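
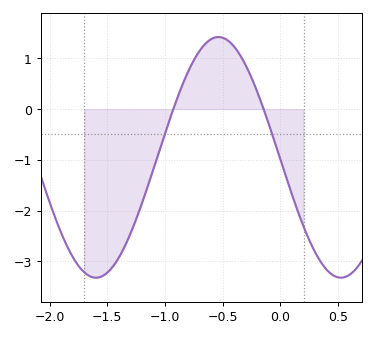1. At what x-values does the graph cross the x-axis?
-0.928, -0.146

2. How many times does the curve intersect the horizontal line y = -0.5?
2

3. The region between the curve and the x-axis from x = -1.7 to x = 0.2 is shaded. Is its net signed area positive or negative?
negative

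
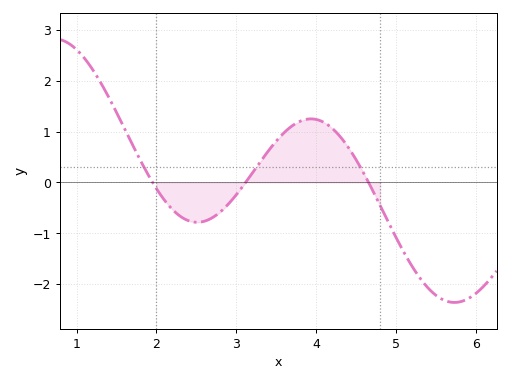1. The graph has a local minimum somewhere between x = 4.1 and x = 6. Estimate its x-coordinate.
5.73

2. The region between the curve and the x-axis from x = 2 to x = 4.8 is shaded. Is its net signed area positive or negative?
positive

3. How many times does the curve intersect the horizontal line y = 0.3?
3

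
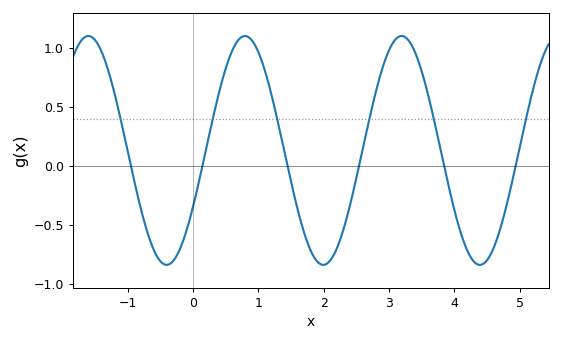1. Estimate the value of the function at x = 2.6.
0.15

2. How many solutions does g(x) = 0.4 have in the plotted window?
6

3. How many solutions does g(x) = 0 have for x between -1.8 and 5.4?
6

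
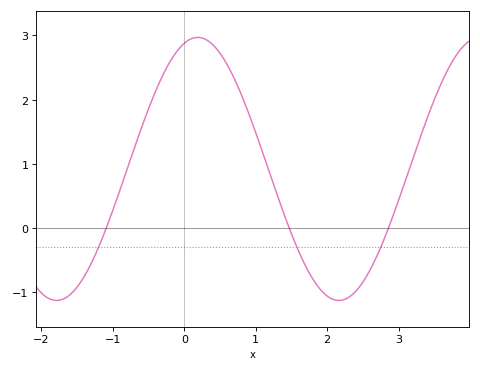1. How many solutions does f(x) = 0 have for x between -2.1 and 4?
3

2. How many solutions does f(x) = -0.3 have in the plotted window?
3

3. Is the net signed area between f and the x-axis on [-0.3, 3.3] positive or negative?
positive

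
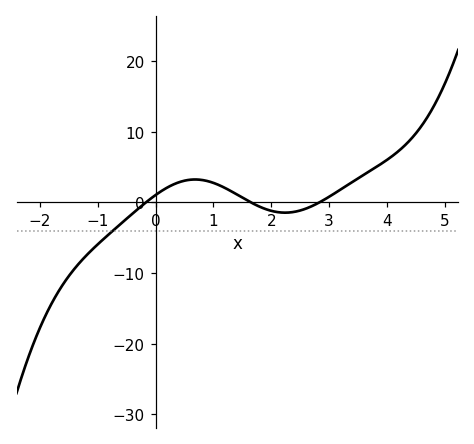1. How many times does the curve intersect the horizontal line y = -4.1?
1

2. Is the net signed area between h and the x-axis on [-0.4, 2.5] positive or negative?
positive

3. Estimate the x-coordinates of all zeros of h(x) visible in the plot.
-0.166, 1.65, 2.83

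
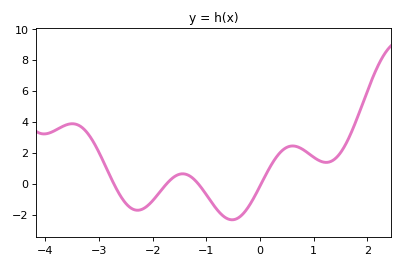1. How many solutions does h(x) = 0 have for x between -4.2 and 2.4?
4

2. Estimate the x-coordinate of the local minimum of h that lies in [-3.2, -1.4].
-2.3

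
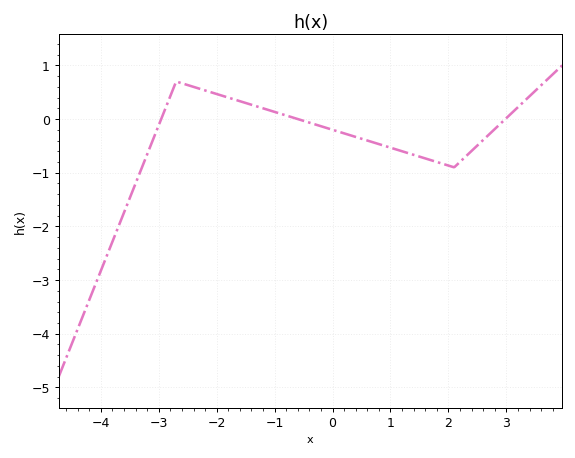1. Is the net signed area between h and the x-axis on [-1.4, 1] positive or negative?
negative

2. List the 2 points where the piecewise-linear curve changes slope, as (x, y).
(-2.7, 0.7); (2.1, -0.9)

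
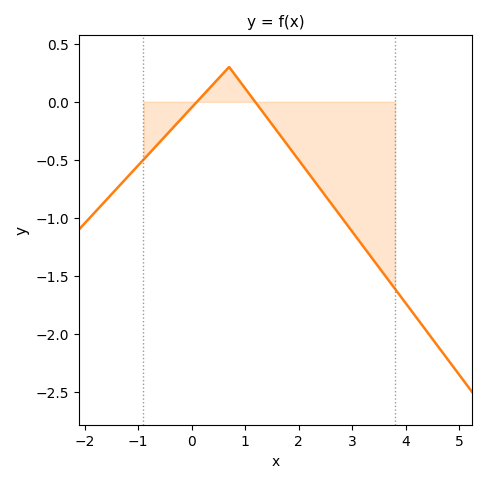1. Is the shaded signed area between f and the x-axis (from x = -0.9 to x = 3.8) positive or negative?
negative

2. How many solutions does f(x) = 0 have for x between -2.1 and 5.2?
2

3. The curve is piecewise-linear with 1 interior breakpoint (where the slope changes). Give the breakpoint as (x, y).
(0.7, 0.3)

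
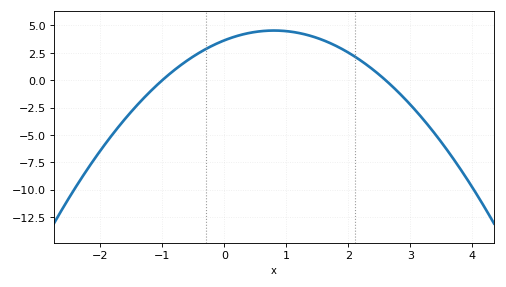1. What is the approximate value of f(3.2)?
-3.5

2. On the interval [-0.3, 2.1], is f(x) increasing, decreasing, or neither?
neither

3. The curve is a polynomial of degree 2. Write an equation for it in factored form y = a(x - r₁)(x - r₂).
y = -1.4(x + 1)(x - 2.6)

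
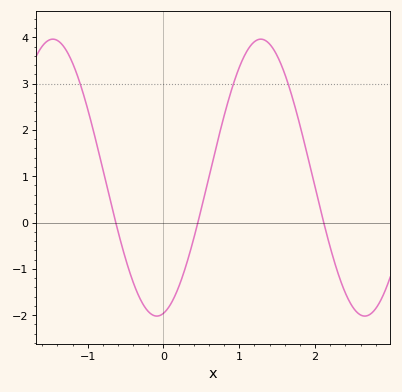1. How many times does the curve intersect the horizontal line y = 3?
3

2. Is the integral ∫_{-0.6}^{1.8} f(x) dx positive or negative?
positive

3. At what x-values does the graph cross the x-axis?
-0.63, 0.454, 2.11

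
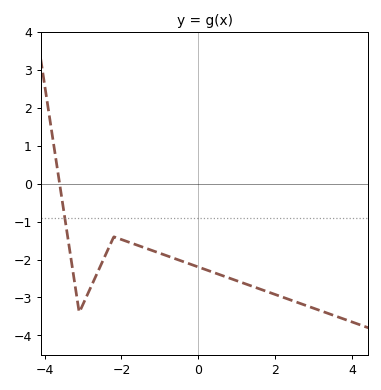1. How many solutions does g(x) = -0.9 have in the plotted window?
1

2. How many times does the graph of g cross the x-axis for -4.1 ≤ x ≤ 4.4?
1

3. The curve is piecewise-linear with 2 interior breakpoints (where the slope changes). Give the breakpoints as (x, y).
(-3.1, -3.4); (-2.2, -1.4)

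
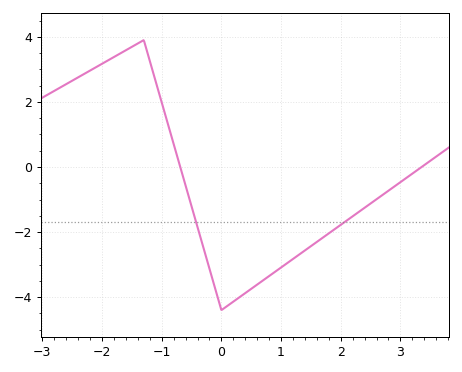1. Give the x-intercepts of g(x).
-0.689, 3.36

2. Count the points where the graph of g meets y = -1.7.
2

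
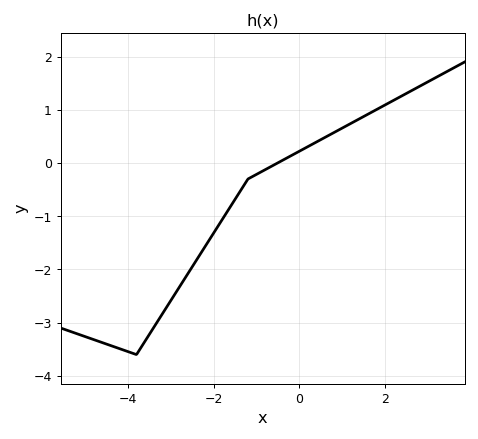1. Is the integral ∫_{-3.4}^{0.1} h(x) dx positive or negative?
negative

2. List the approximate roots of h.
-0.6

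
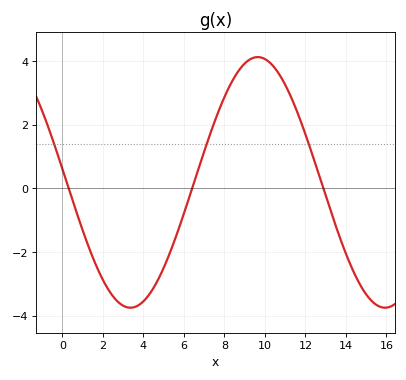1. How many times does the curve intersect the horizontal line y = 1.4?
3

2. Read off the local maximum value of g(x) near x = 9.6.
4.2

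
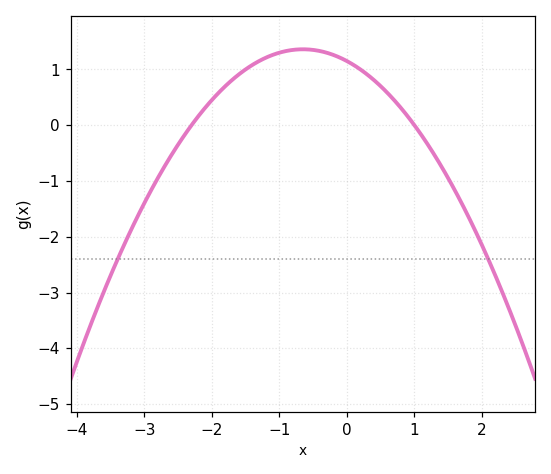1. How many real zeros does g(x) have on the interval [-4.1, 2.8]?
2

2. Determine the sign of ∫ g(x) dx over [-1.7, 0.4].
positive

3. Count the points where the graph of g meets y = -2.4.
2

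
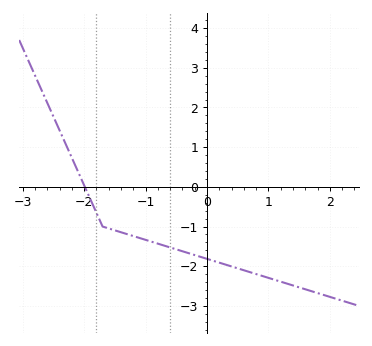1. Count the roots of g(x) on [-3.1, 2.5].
1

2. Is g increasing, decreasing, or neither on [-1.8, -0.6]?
decreasing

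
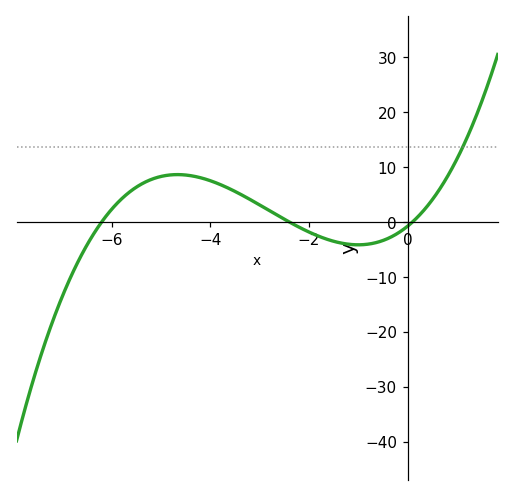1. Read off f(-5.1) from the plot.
8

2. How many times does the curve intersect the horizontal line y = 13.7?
1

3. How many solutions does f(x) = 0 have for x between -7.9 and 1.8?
3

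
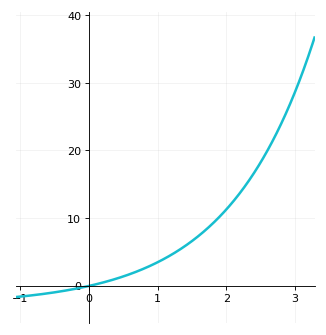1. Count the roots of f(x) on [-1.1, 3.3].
1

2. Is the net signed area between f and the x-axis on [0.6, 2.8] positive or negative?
positive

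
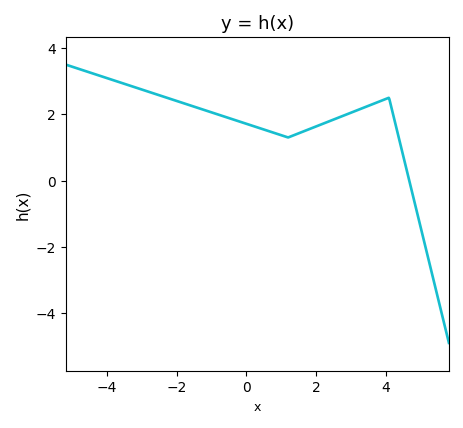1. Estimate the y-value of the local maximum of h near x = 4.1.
2.4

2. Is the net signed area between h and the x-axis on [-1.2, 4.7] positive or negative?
positive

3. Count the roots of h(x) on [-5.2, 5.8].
1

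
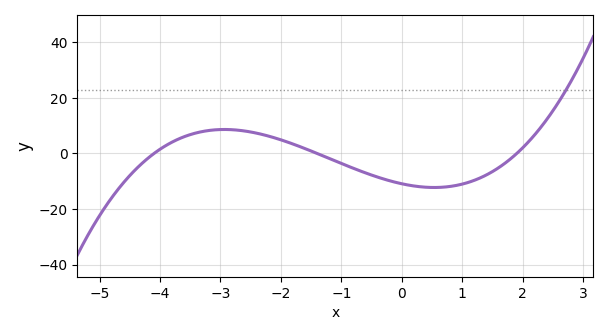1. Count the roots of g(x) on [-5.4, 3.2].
3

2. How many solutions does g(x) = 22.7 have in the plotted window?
1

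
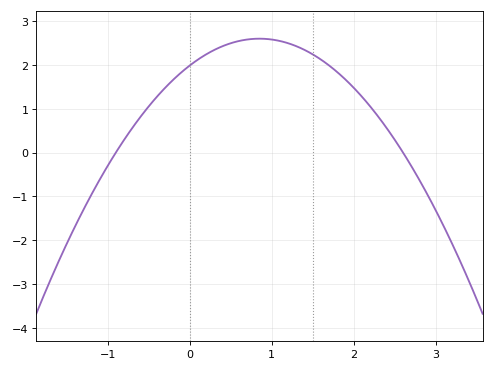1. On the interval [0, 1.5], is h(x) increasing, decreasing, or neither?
neither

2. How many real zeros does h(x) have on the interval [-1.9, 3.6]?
2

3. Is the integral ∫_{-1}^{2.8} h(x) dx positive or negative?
positive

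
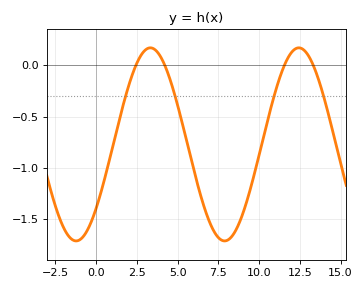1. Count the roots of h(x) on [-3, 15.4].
4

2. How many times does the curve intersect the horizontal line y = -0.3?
4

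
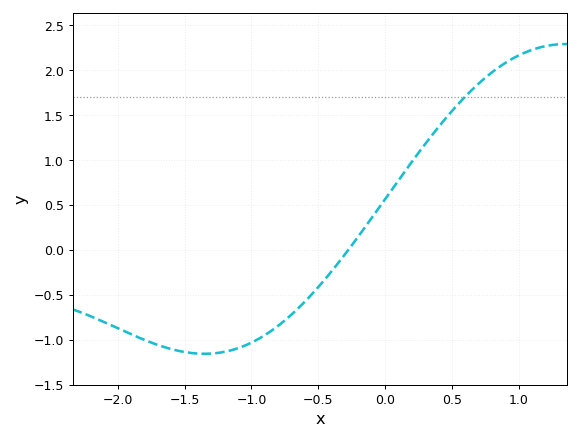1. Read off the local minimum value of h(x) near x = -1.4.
-1.15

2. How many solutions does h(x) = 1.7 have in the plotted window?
1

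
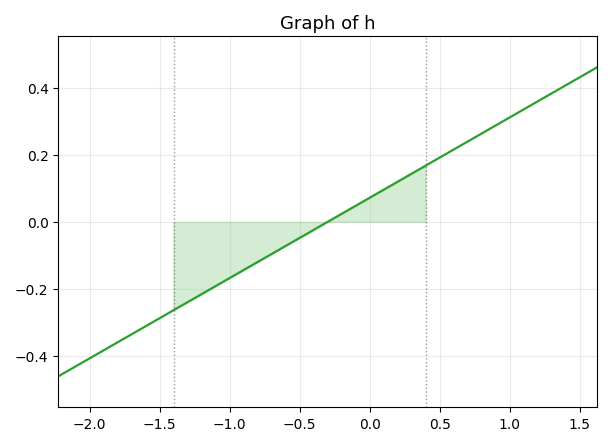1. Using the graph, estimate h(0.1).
0.096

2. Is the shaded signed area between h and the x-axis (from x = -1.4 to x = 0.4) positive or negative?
negative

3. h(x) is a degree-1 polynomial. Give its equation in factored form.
y = 0.24(x + 0.3)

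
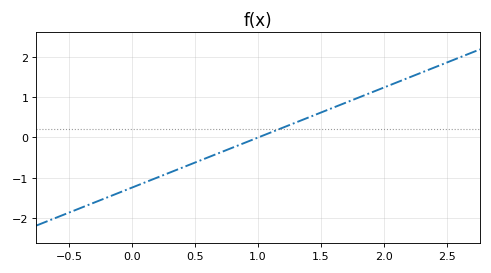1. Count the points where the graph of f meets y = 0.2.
1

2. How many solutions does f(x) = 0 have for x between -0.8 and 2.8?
1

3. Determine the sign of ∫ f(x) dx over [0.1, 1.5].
negative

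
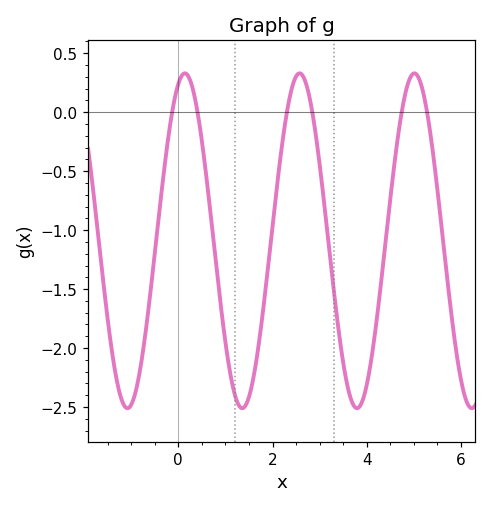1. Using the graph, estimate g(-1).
-2.5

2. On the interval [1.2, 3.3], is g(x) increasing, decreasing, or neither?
neither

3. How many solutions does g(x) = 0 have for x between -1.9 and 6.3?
6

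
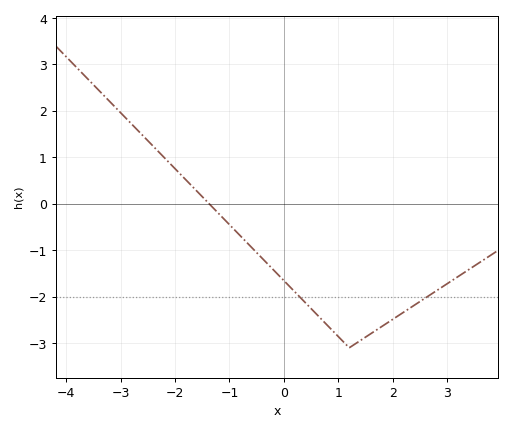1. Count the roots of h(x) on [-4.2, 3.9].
1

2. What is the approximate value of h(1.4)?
-2.9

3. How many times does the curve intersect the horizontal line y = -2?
2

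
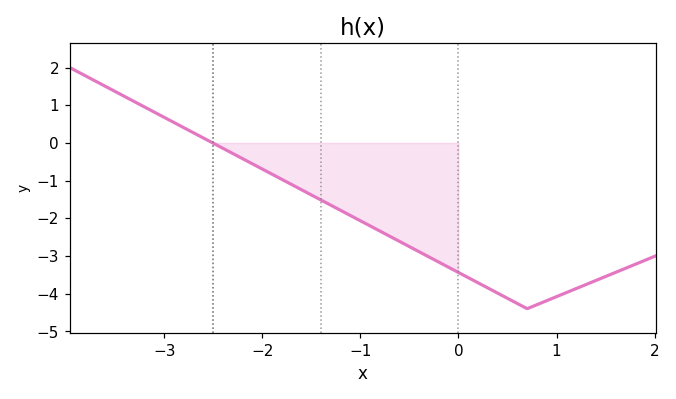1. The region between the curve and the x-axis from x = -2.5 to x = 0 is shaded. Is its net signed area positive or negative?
negative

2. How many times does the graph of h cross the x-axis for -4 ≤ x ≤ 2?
1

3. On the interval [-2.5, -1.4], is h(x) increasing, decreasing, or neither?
decreasing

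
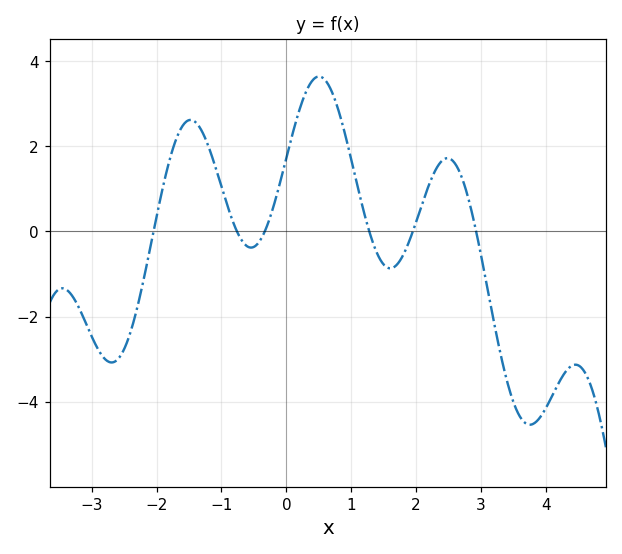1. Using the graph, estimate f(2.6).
1.59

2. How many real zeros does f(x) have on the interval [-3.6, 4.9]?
6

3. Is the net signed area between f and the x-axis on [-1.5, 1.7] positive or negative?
positive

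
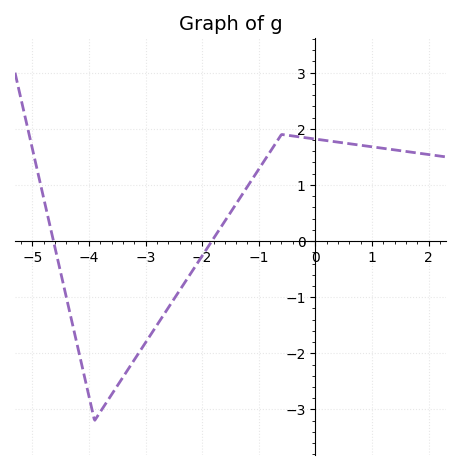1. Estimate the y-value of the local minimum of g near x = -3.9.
-3.2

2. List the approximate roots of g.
-4.62, -1.83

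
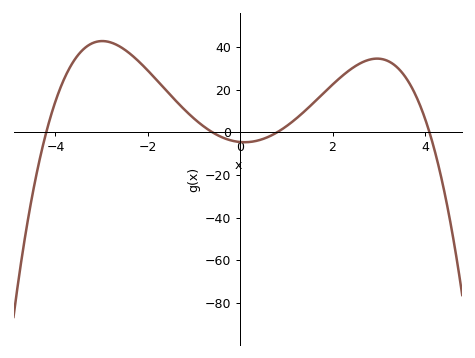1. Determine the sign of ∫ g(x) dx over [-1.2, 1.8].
positive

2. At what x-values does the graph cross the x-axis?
-4.2, -0.6, 0.8, 4.2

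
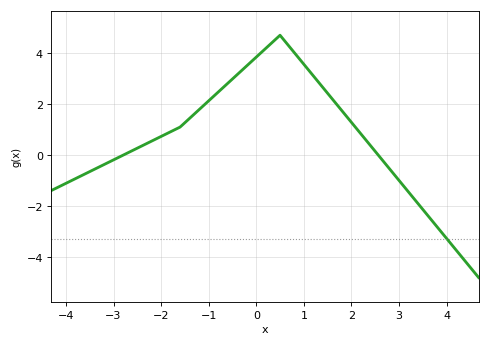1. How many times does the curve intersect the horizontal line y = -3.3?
1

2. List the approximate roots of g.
-2.8, 2.56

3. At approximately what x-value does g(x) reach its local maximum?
0.501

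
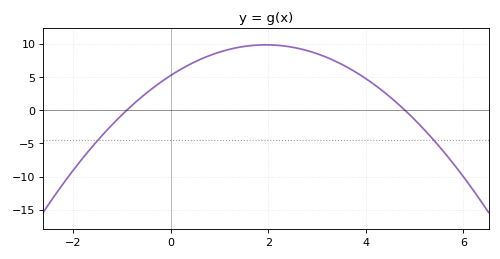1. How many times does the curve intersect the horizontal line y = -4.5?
2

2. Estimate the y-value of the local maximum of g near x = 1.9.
9.83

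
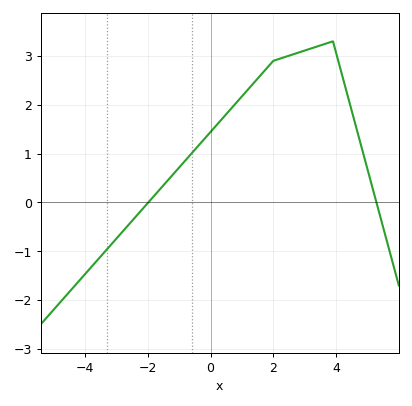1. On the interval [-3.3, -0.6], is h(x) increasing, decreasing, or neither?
increasing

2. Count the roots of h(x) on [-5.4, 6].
2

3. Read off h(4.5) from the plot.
1.9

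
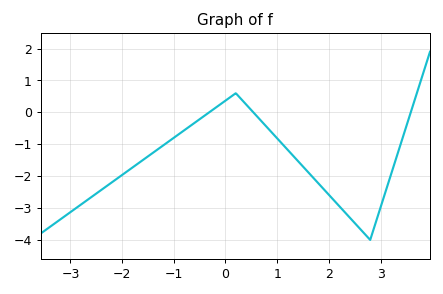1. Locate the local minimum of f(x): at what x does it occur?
2.8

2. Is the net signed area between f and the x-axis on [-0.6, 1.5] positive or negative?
negative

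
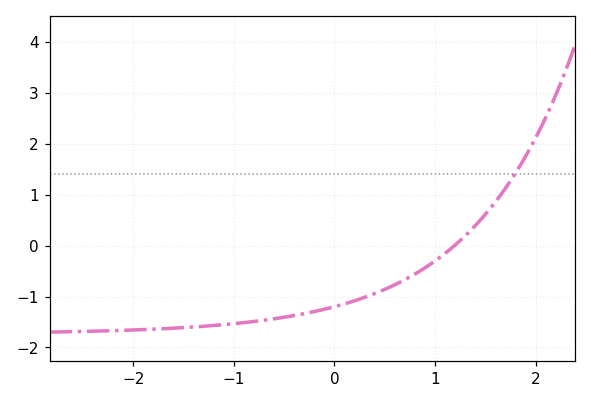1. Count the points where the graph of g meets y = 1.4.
1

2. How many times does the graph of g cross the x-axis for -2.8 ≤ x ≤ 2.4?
1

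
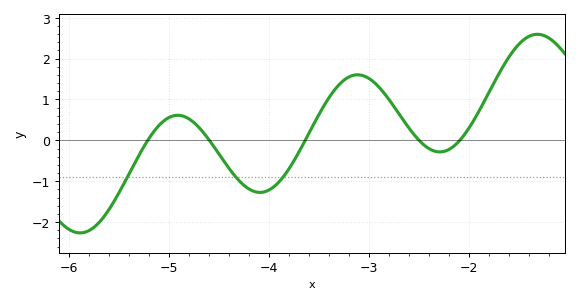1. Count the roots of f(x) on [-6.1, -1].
5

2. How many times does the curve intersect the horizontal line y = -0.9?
3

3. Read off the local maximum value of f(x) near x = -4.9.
0.6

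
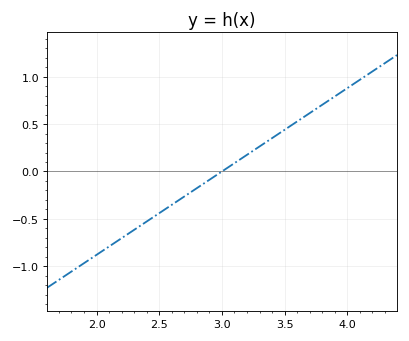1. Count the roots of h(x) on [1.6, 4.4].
1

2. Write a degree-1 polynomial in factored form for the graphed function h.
y = 0.88(x - 3)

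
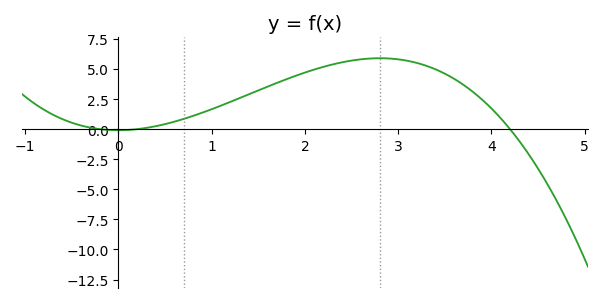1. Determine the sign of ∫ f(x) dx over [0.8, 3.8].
positive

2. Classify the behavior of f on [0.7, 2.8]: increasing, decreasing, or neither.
increasing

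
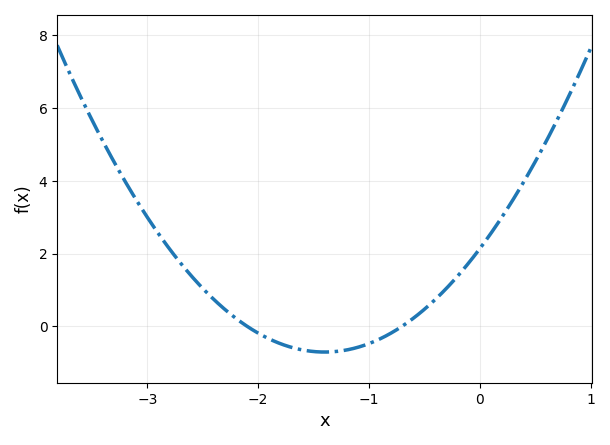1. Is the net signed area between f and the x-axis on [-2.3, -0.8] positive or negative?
negative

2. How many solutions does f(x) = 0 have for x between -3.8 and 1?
2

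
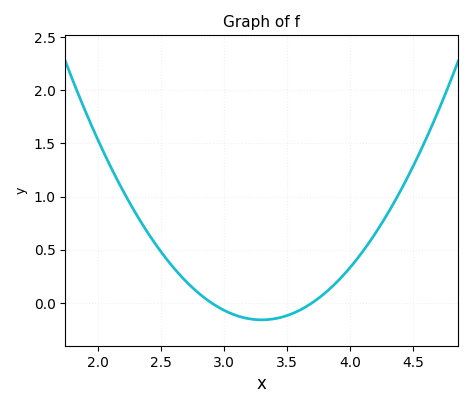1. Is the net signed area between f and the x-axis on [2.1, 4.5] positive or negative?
positive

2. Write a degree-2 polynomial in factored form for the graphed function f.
y = 1(x - 2.9)(x - 3.7)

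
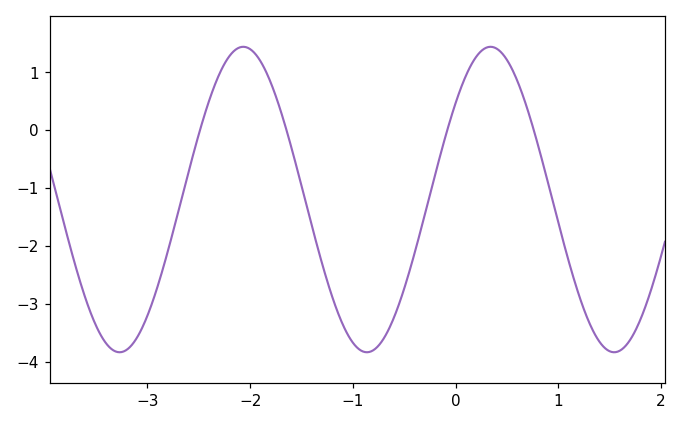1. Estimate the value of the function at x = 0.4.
1.41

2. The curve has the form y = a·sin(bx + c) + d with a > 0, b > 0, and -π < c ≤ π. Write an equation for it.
y = 2.64sin(2.61x + 0.682) - 1.2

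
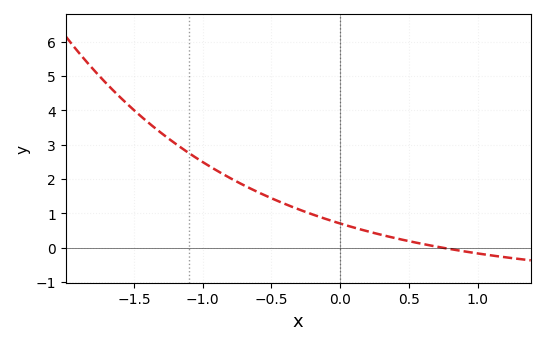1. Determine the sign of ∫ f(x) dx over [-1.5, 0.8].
positive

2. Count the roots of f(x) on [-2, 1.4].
1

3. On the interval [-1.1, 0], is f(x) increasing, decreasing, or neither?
decreasing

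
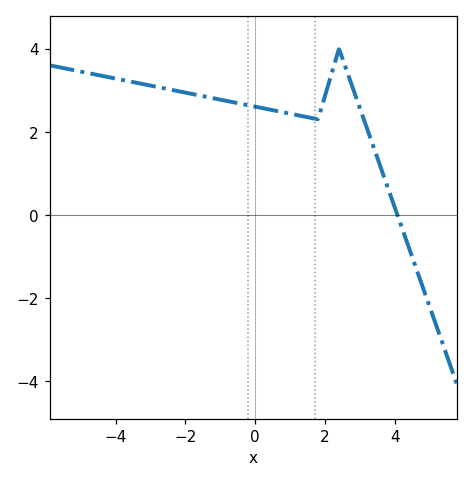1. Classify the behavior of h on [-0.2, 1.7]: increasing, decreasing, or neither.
decreasing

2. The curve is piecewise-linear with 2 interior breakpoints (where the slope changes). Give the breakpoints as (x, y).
(1.8, 2.3); (2.4, 4)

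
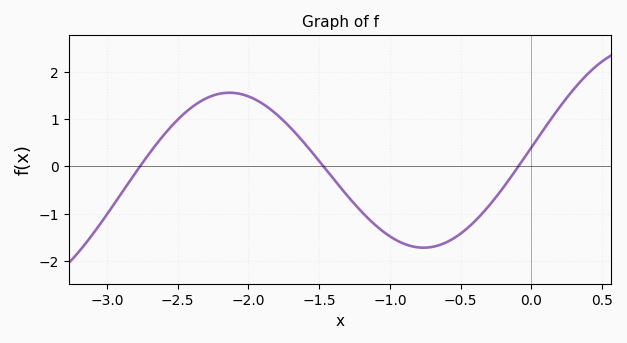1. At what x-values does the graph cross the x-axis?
-2.8, -1.5, -0.1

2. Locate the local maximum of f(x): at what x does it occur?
-2.1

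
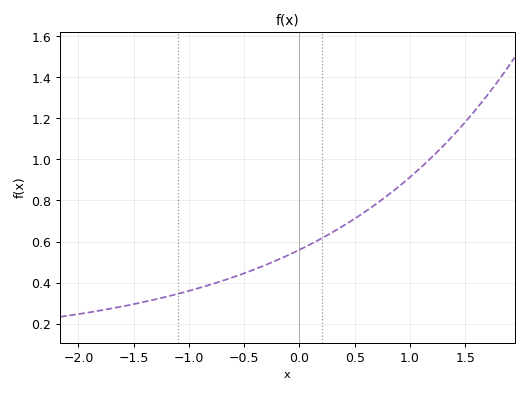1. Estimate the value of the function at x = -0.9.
0.38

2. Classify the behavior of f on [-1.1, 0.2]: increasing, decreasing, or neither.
increasing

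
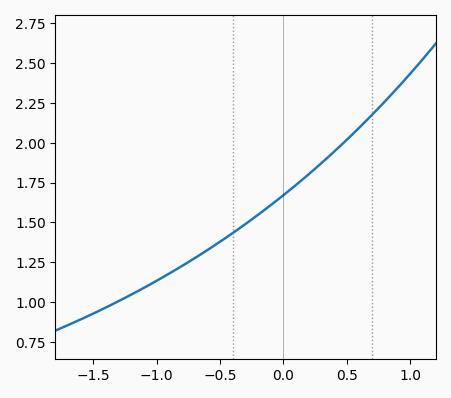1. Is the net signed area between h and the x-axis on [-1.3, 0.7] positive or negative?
positive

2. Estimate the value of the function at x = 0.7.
2.18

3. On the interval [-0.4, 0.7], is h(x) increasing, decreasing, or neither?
increasing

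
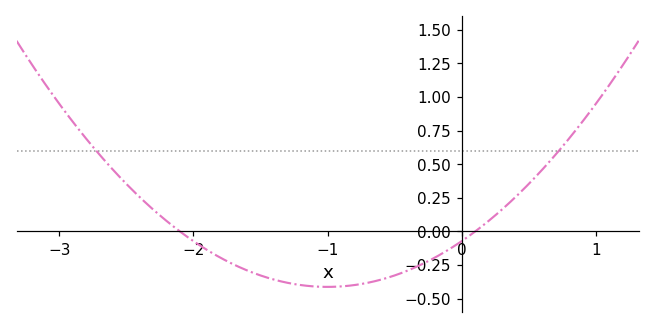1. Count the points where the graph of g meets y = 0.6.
2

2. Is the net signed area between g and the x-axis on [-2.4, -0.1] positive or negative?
negative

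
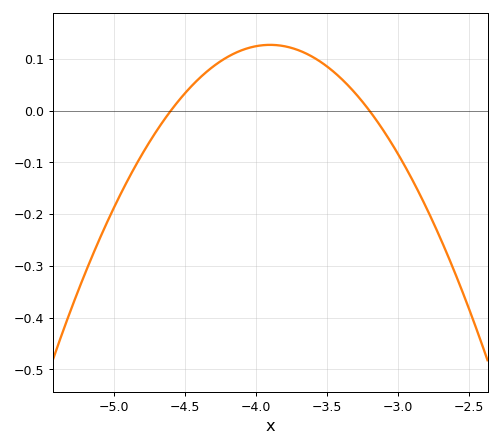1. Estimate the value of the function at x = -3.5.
0.086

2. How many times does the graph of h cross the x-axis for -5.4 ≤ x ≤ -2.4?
2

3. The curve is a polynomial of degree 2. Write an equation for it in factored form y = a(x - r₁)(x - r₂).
y = -0.26(x + 4.6)(x + 3.2)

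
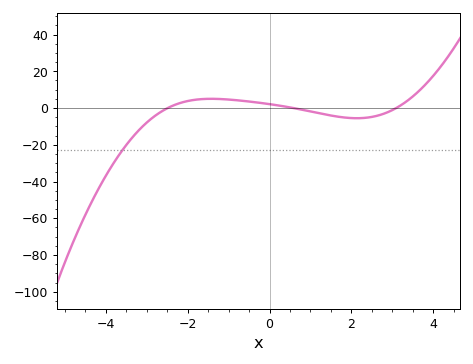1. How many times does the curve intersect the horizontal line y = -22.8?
1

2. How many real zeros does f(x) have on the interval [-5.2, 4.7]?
3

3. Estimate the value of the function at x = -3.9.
-34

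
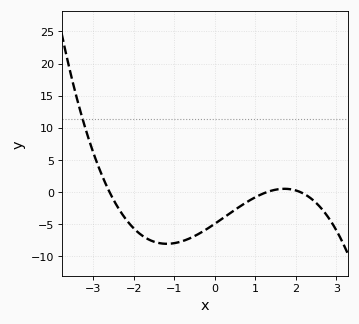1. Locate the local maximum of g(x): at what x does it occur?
1.72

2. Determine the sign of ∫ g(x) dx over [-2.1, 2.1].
negative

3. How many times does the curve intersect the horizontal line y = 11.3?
1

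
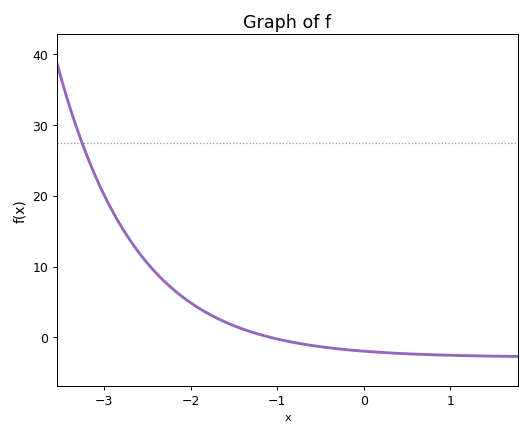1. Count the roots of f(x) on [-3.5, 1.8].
1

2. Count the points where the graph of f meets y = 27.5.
1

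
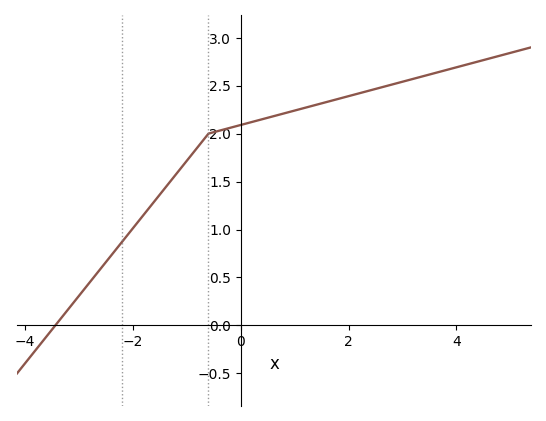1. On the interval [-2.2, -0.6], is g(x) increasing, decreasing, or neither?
increasing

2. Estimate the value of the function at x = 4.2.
2.7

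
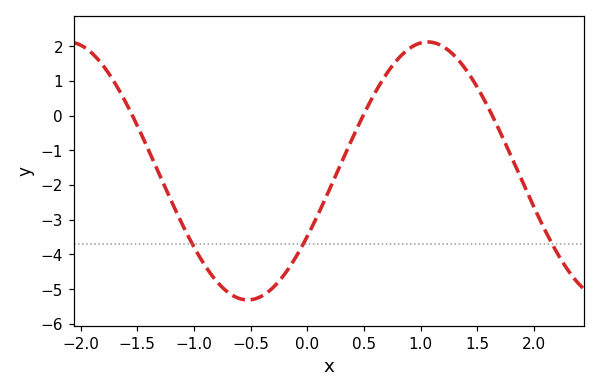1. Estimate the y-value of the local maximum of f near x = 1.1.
2.1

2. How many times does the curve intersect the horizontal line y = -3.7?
3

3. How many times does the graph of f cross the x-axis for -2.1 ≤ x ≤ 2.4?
3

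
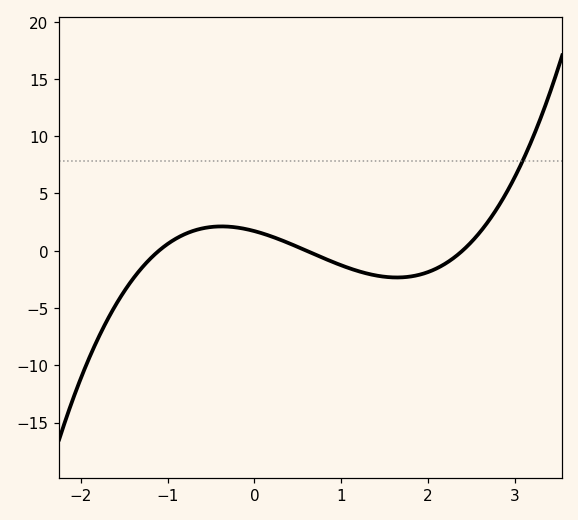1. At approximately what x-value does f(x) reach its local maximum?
-0.377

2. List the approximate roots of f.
-1.1, 0.6, 2.4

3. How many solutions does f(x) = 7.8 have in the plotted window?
1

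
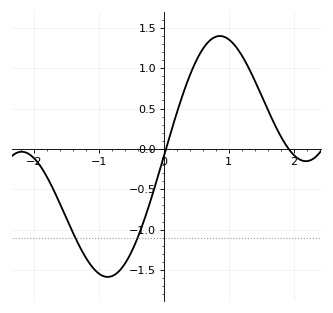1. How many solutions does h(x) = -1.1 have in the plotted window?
2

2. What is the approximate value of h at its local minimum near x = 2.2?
-0.152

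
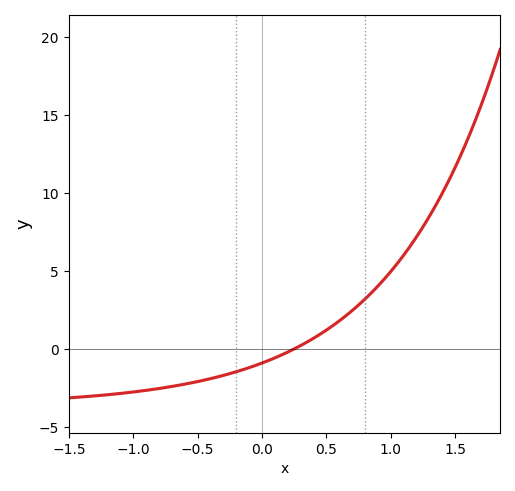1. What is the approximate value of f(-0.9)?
-2.5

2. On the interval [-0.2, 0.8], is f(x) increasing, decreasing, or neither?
increasing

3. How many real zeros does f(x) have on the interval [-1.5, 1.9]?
1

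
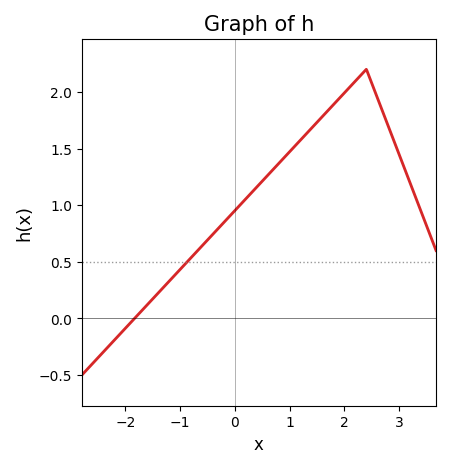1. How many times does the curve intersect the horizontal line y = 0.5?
1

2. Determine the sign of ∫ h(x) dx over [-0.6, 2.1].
positive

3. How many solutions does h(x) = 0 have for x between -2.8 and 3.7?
1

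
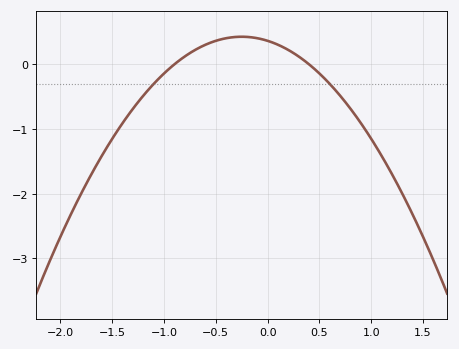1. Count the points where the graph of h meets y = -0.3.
2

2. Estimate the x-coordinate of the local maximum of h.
-0.2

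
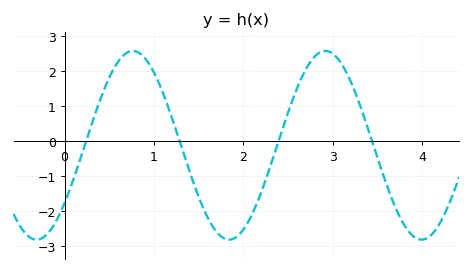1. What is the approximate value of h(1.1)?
1.4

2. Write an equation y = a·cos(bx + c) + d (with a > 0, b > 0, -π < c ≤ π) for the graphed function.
y = 2.7cos(2.9x - 2.2) - 0.12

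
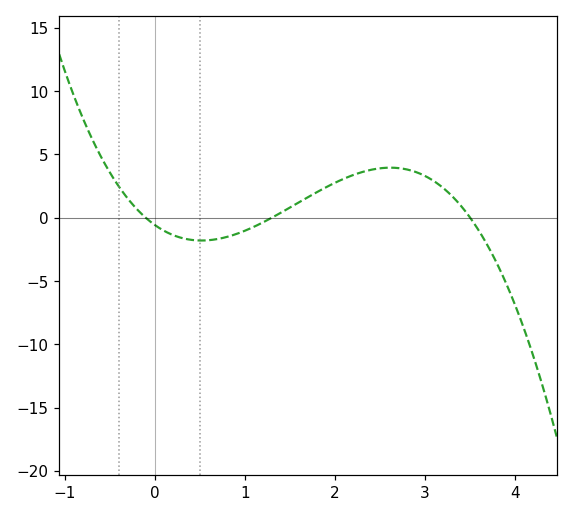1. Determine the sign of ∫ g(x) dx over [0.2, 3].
positive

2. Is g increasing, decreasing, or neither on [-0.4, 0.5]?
decreasing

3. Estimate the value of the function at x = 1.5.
1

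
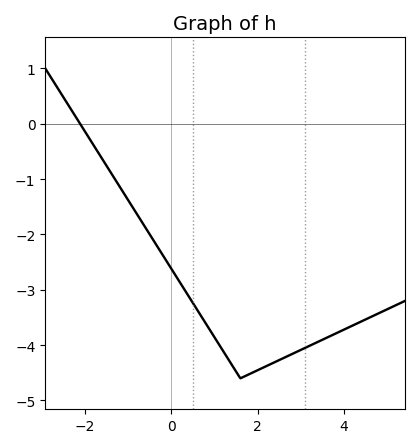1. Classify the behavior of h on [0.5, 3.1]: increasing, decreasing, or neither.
neither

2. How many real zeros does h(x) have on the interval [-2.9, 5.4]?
1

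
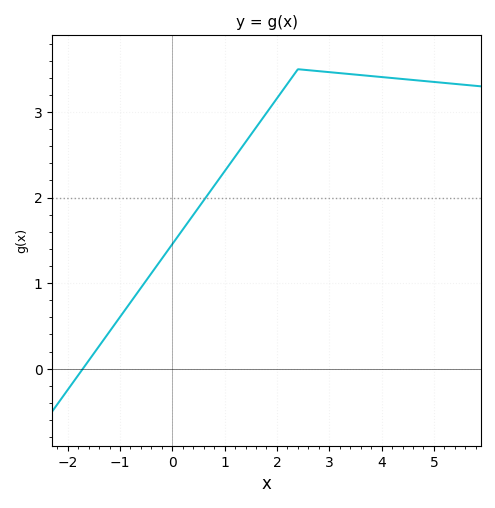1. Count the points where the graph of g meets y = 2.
1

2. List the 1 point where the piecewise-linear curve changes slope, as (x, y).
(2.4, 3.5)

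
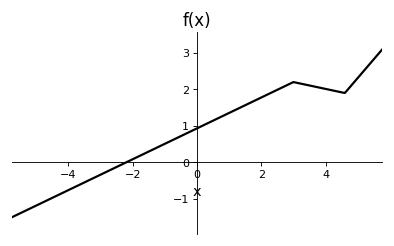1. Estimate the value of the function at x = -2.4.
-0.1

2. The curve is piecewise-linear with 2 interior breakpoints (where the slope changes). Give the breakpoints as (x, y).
(3, 2.2); (4.6, 1.9)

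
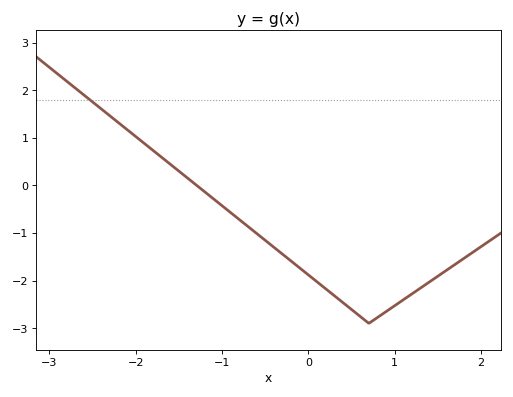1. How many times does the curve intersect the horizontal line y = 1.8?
1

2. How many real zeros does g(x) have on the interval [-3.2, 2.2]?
1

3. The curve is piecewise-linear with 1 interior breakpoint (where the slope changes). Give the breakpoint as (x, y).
(0.7, -2.9)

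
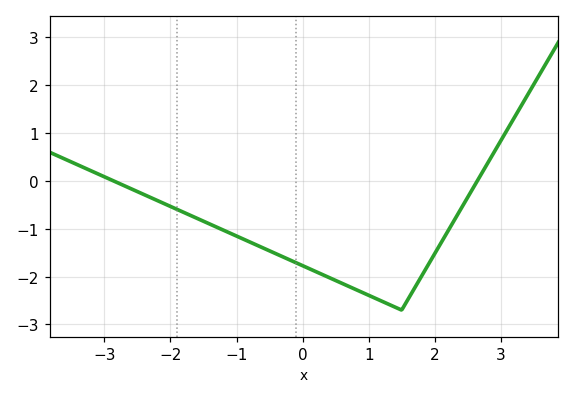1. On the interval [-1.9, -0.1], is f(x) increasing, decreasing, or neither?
decreasing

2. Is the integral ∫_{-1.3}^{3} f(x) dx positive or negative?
negative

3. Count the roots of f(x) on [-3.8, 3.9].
2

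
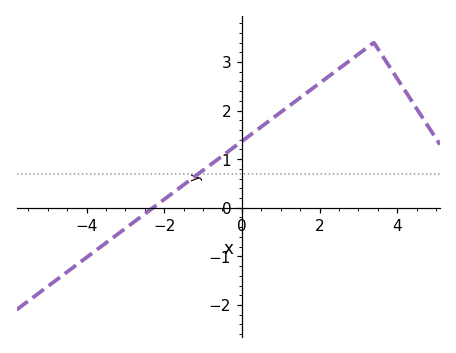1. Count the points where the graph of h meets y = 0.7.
1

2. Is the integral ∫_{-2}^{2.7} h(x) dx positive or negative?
positive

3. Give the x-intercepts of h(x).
-2.29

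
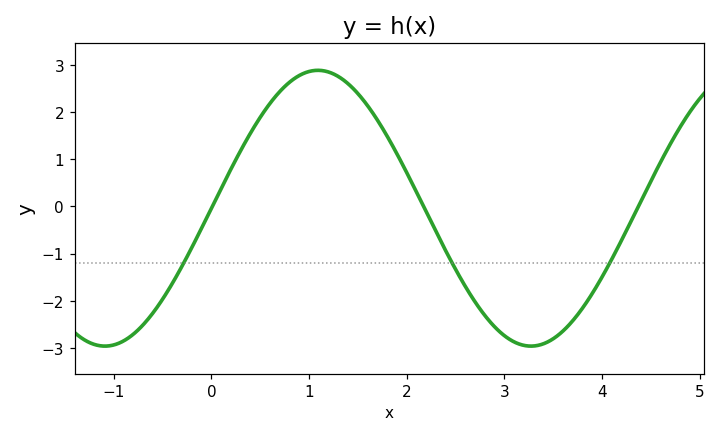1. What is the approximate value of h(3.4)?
-2.91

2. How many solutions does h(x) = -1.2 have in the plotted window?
3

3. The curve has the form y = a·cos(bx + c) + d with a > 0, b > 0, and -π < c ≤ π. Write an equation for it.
y = 2.92cos(1.44x - 1.57) - 0.04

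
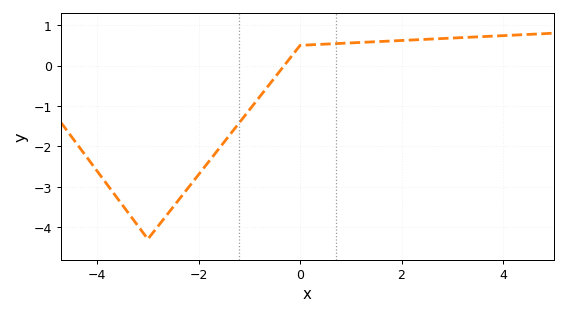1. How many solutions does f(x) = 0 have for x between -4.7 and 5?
1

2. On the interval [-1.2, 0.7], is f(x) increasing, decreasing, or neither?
increasing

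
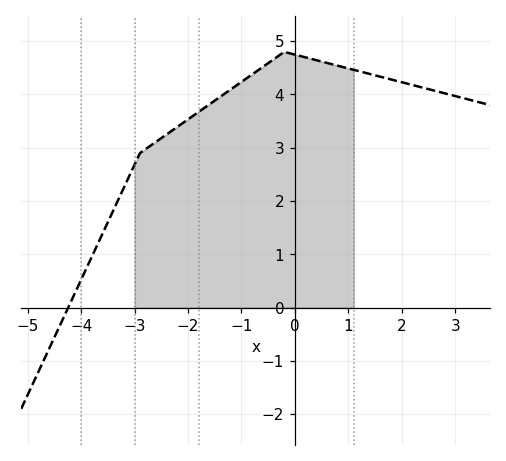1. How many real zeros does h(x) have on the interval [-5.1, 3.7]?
1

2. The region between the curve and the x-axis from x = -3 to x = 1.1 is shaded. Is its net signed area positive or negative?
positive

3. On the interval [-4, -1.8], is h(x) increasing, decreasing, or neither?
increasing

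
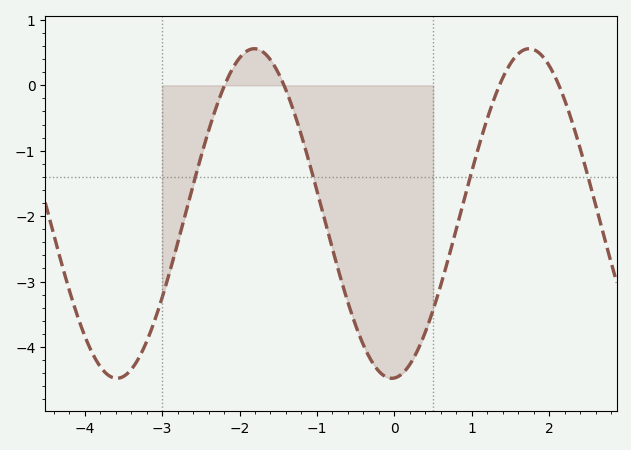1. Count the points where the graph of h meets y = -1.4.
4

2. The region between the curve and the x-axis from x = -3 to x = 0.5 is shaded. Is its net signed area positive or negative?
negative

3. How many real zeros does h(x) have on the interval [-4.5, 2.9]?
4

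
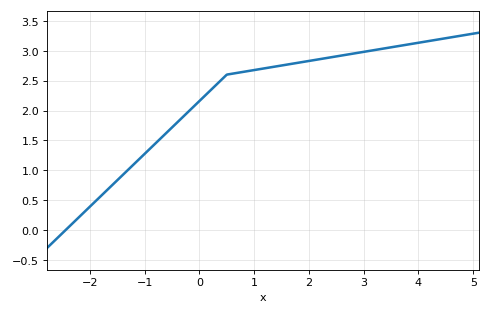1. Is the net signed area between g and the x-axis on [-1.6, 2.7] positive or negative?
positive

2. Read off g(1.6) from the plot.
2.77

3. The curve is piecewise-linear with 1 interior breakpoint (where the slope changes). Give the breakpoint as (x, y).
(0.5, 2.6)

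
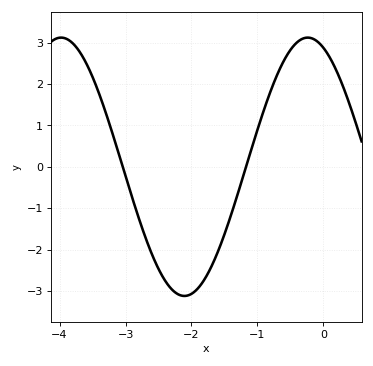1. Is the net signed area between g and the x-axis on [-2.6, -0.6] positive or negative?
negative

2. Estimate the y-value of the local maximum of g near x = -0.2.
3.12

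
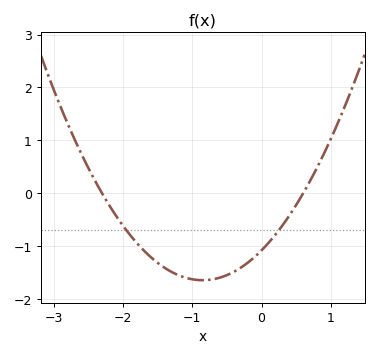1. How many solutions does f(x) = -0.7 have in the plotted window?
2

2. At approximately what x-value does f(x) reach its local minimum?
-0.85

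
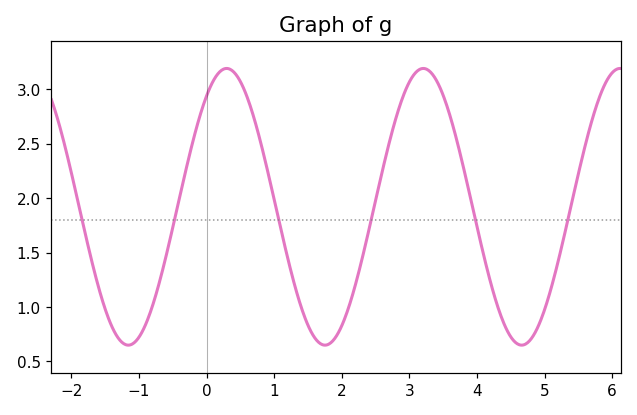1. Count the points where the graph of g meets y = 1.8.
6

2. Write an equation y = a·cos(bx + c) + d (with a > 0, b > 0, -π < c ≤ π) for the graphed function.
y = 1.27cos(2.16x - 0.642) + 1.92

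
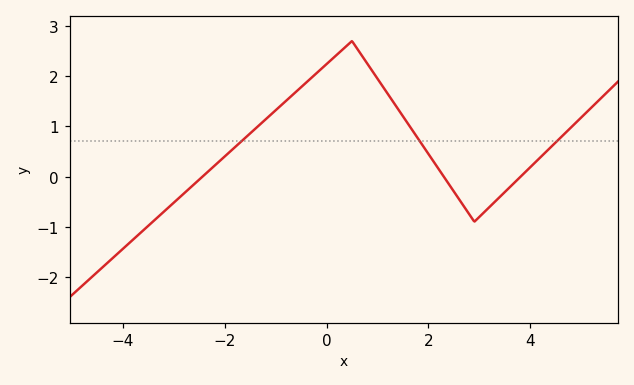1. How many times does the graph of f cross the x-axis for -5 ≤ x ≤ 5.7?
3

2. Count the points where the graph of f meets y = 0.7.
3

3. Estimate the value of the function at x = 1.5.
1.2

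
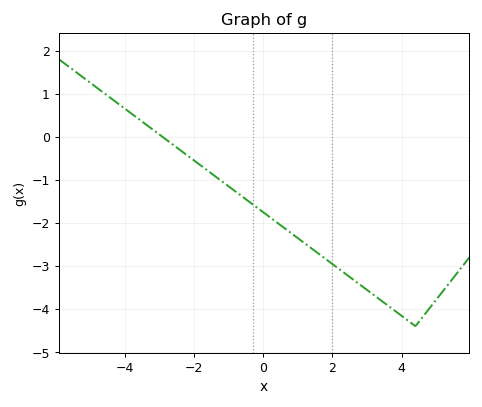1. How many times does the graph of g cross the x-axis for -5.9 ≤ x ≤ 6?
1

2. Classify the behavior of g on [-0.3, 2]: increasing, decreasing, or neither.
decreasing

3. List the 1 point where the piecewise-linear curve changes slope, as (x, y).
(4.4, -4.4)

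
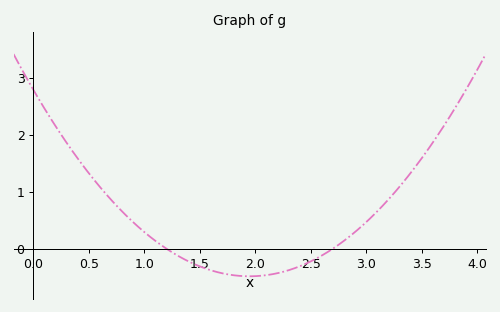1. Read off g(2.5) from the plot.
-0.2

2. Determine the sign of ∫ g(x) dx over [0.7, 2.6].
negative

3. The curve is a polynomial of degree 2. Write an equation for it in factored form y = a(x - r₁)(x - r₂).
y = 0.86(x - 1.2)(x - 2.7)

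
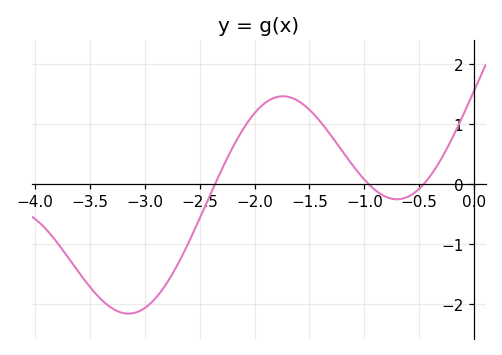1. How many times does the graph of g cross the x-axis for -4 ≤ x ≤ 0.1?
3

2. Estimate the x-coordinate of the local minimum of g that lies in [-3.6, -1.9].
-3.1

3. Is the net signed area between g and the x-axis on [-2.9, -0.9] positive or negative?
positive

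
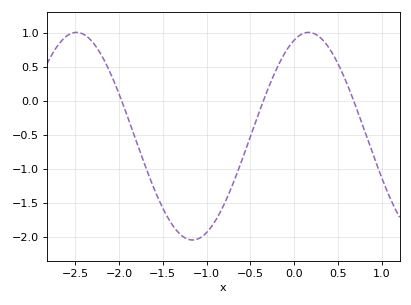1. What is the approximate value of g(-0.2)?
0.45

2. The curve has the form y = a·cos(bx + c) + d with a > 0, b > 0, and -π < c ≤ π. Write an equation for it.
y = 1.53cos(2.4x - 0.39) - 0.52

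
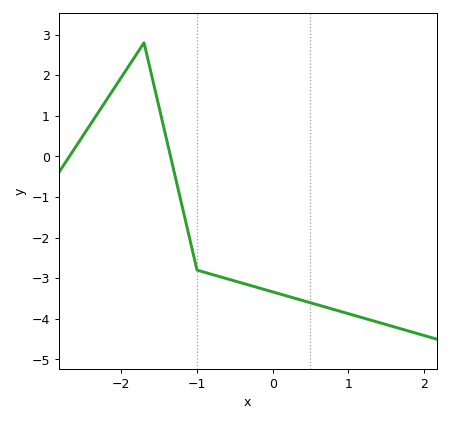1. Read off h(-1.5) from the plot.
1.2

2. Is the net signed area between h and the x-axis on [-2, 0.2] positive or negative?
negative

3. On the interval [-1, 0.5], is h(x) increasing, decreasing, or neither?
decreasing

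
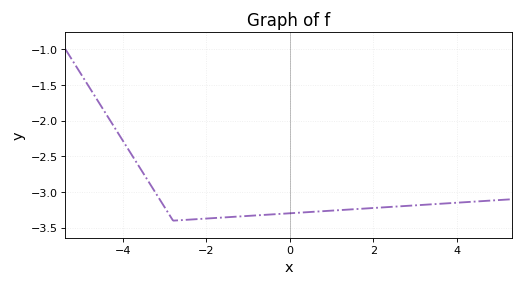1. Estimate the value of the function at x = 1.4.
-3.25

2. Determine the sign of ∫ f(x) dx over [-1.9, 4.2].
negative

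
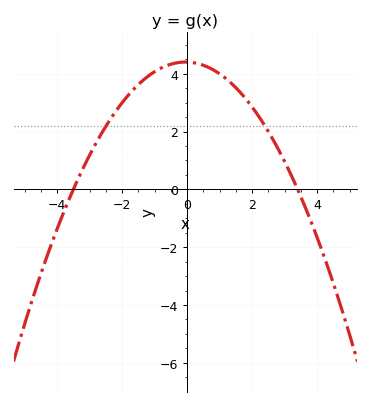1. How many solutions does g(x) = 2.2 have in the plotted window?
2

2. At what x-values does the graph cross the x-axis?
-3.5, 3.4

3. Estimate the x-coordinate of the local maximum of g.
-0.05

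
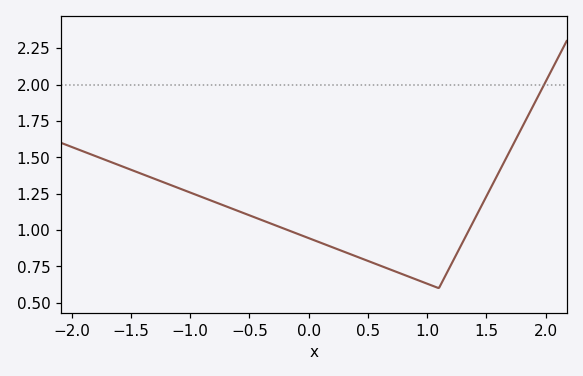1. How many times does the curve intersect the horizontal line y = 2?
1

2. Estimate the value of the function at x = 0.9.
0.663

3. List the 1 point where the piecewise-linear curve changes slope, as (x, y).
(1.1, 0.6)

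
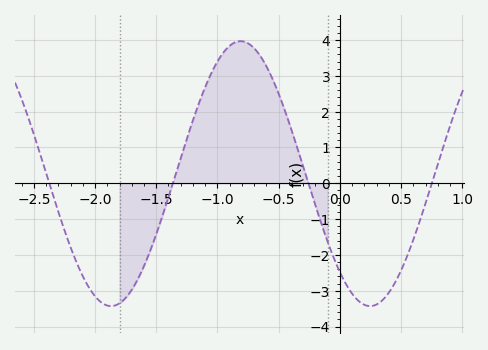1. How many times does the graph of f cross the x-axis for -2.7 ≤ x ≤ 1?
4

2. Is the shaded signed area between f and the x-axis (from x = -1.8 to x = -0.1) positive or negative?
positive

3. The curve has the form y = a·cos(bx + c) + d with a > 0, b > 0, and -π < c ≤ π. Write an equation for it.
y = 3.7cos(2.97x + 2.41) + 0.27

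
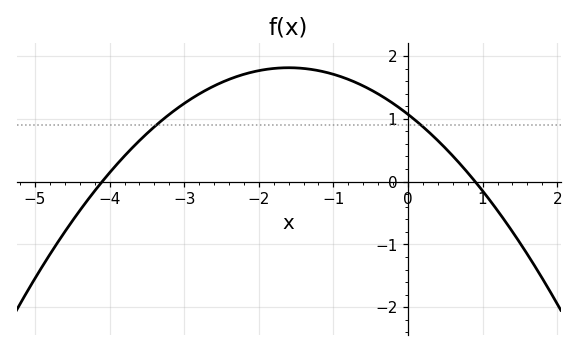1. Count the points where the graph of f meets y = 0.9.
2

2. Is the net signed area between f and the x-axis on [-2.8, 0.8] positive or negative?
positive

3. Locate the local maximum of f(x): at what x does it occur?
-1.6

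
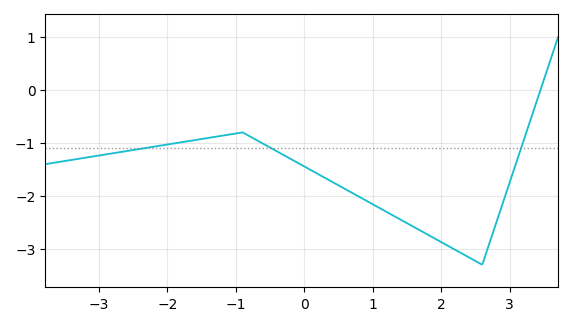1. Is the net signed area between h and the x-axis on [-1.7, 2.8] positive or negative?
negative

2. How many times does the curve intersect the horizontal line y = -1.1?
3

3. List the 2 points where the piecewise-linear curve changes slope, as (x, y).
(-0.9, -0.8); (2.6, -3.3)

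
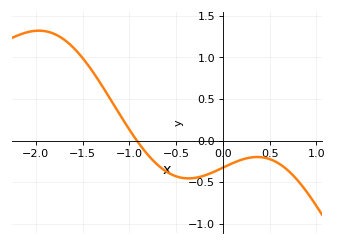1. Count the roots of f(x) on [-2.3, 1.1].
1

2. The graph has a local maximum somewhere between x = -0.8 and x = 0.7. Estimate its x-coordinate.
0.35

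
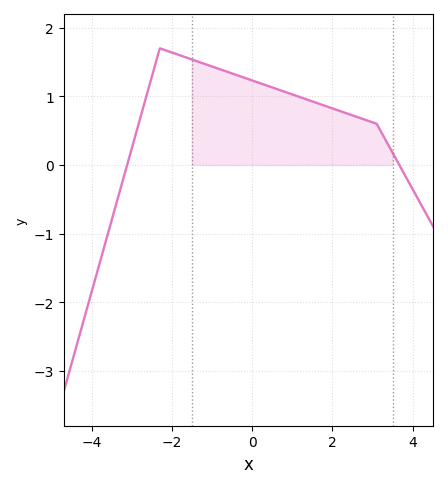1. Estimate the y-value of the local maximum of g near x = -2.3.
1.7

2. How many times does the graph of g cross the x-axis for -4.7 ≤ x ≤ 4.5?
2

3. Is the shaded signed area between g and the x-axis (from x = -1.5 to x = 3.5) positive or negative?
positive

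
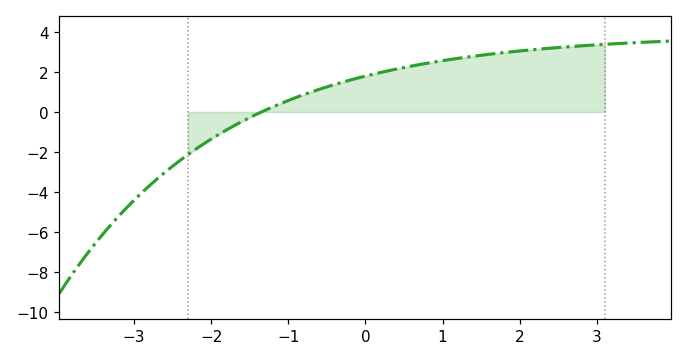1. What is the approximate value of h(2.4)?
3.2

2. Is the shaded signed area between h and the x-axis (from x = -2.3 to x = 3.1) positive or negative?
positive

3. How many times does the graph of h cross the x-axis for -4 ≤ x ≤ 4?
1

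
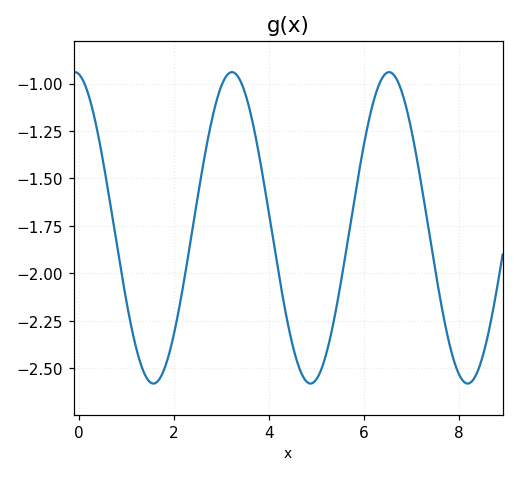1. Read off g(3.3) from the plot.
-0.95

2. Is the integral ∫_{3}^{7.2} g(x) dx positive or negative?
negative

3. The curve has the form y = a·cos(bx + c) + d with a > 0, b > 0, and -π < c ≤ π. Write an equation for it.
y = 0.82cos(1.9x + 0.17) - 1.76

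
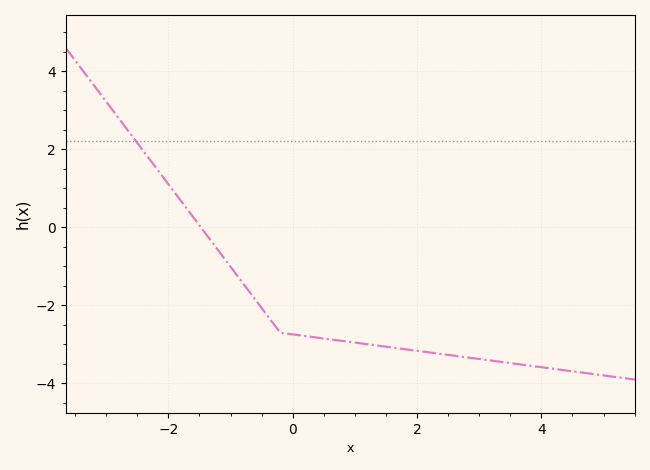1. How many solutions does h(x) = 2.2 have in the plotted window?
1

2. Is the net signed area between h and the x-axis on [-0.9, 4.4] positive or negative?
negative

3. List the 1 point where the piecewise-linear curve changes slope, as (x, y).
(-0.2, -2.7)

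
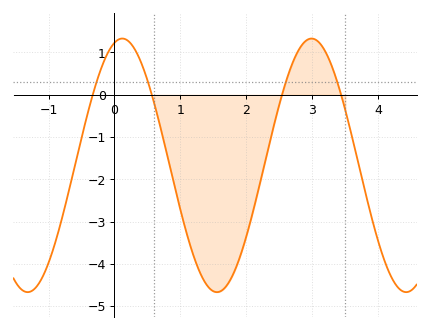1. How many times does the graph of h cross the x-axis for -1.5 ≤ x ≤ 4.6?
4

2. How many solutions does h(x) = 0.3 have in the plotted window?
4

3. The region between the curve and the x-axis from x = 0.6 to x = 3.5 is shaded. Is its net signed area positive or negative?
negative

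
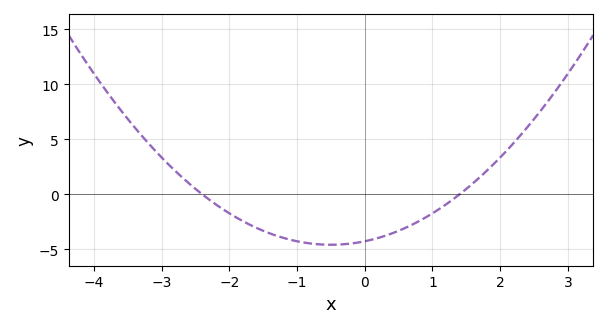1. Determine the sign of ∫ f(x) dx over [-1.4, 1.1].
negative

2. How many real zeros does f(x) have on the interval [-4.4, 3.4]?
2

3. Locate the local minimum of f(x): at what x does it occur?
-0.4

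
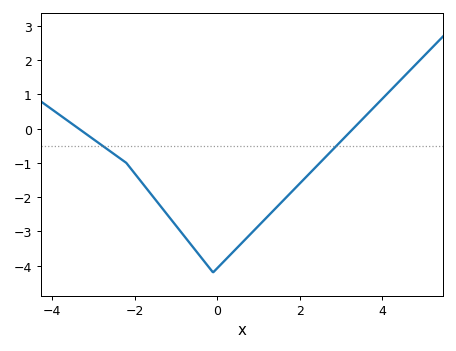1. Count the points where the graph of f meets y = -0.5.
2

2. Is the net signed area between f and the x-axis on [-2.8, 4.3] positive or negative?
negative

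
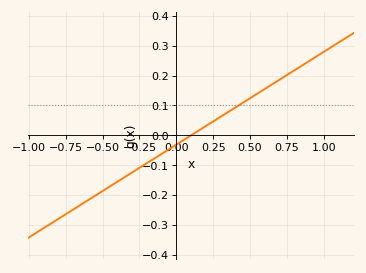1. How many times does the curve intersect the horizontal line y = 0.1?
1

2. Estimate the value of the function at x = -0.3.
-0.12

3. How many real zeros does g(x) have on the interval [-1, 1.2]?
1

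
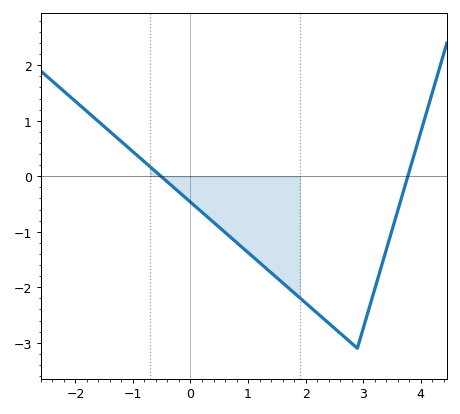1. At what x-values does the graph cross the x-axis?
-0.5, 3.8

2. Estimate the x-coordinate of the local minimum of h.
2.9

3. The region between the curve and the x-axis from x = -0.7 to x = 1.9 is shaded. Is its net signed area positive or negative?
negative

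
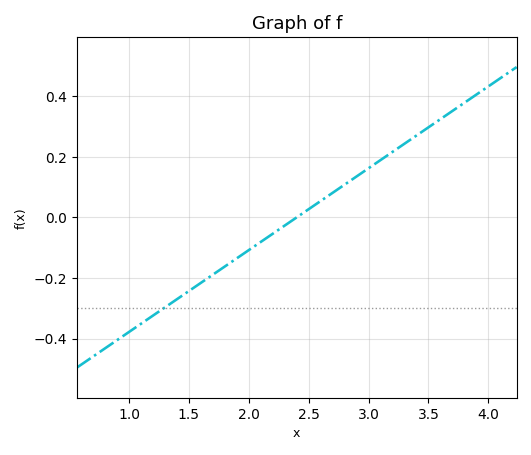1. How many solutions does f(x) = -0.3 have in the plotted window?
1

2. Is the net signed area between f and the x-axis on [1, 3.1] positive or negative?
negative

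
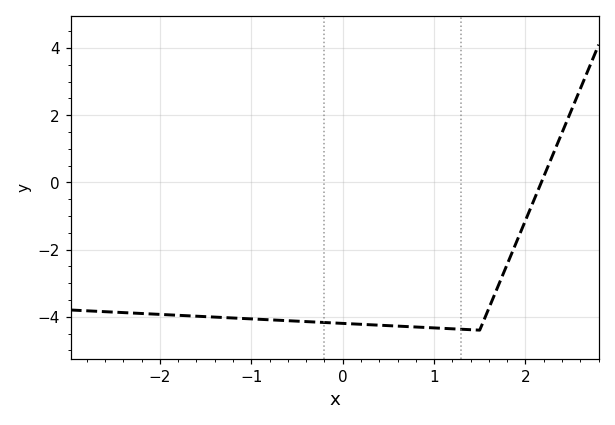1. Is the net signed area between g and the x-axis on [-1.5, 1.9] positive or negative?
negative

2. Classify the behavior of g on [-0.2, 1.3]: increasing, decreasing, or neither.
decreasing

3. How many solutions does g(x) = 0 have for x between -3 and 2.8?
1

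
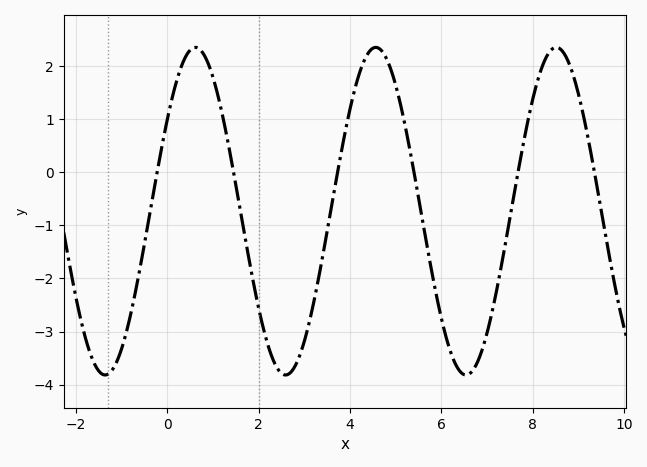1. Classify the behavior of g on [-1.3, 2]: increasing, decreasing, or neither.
neither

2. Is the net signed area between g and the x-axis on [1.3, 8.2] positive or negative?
negative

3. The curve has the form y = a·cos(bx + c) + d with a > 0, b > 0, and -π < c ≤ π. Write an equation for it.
y = 3.09cos(1.59x - 0.98) - 0.73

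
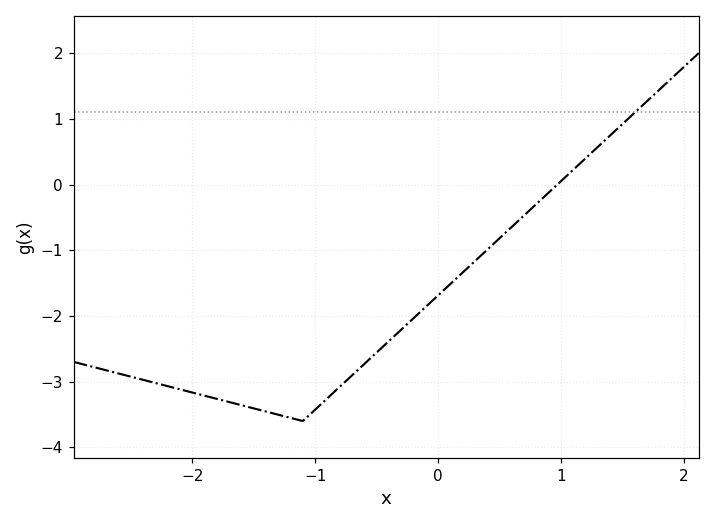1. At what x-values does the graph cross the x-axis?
1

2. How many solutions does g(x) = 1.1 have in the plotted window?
1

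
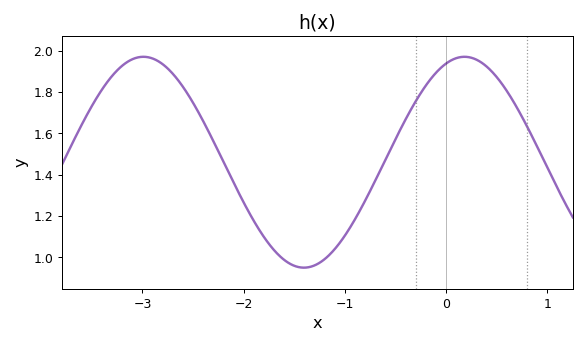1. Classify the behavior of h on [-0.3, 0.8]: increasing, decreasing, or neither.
neither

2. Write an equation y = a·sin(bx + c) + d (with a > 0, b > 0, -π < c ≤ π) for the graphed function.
y = 0.51sin(1.98x + 1.21) + 1.46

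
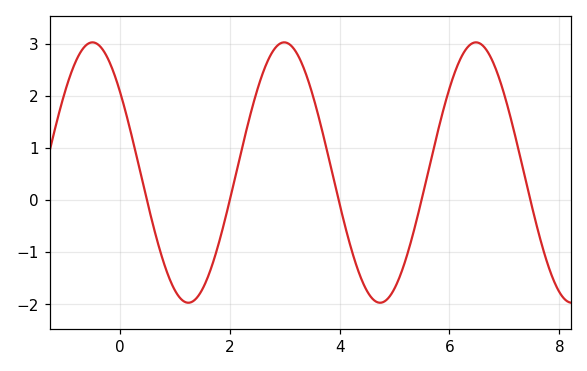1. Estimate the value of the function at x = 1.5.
-1.71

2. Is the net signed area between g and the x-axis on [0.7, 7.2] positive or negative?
positive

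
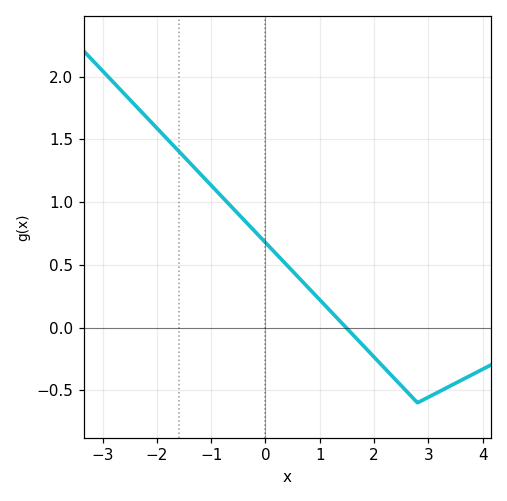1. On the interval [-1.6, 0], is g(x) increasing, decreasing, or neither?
decreasing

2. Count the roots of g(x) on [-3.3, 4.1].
1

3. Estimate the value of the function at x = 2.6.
-0.509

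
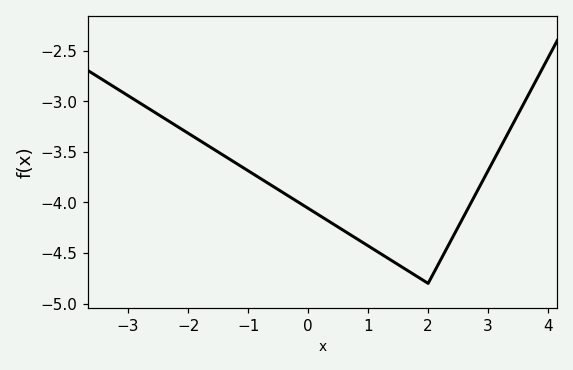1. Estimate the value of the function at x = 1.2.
-4.5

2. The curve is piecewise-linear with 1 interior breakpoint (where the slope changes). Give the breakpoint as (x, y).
(2, -4.8)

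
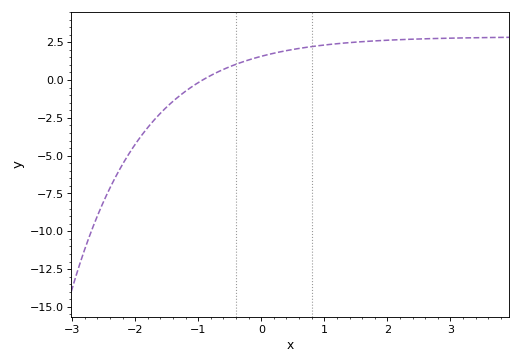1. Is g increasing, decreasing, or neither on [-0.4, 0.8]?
increasing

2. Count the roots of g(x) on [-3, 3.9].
1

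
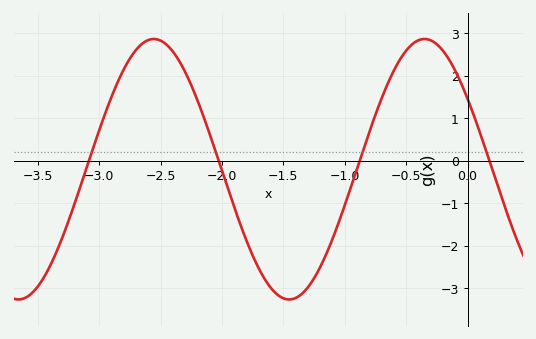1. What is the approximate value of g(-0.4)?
2.8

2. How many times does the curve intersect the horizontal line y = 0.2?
4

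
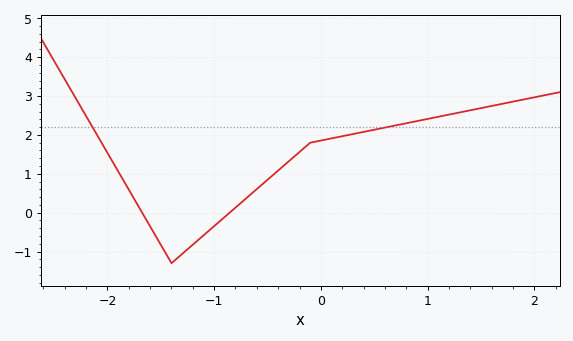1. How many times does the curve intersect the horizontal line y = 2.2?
2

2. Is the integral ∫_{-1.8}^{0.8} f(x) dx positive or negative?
positive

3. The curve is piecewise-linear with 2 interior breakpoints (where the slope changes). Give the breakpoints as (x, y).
(-1.4, -1.3); (-0.1, 1.8)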